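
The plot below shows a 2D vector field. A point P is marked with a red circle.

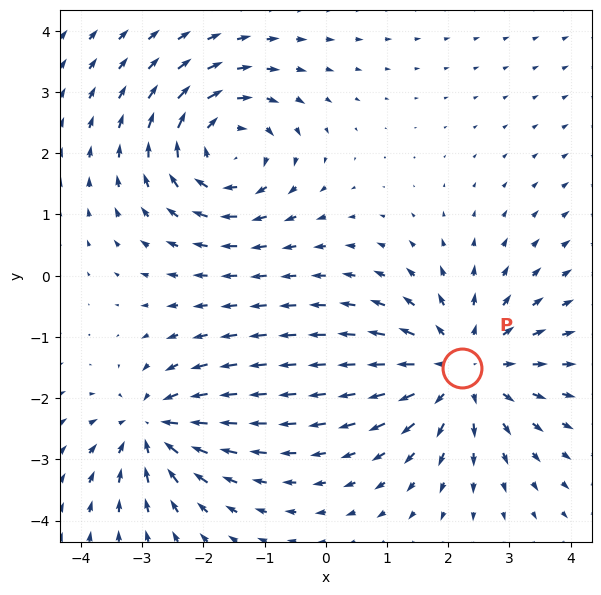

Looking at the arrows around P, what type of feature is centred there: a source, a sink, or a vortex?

At P (2.2, -1.5) the arrows spread outward. Divergence about +4, curl ≈0 — positive divergence with near-zero curl is a source.

source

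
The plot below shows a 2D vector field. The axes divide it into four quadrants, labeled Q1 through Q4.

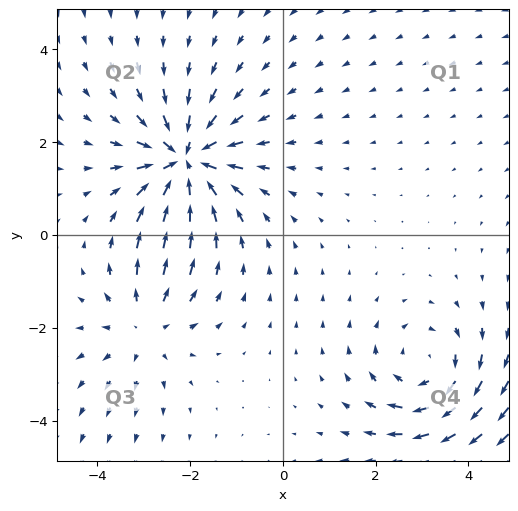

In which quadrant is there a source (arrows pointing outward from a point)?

The source sits at approximately (-3.0, -2.0), which lies in quadrant Q3. The divergence there is about +3, positive as expected for a source.

Q3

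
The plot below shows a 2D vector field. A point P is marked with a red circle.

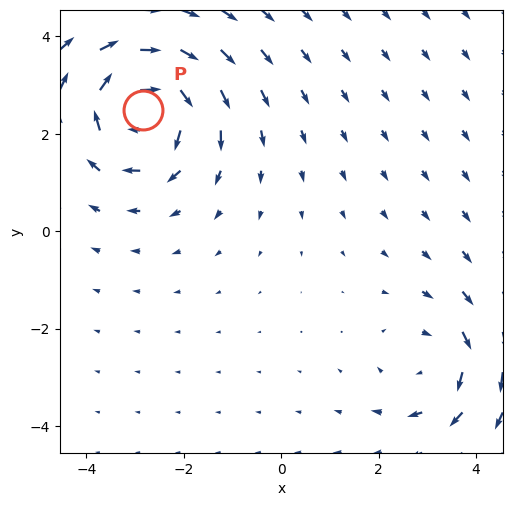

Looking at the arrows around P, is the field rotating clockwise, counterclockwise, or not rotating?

clockwise

Near P at (-2.8, 2.5) the arrows circulate clockwise. The curl (z-component) there is about -5; negative curl means clockwise rotation.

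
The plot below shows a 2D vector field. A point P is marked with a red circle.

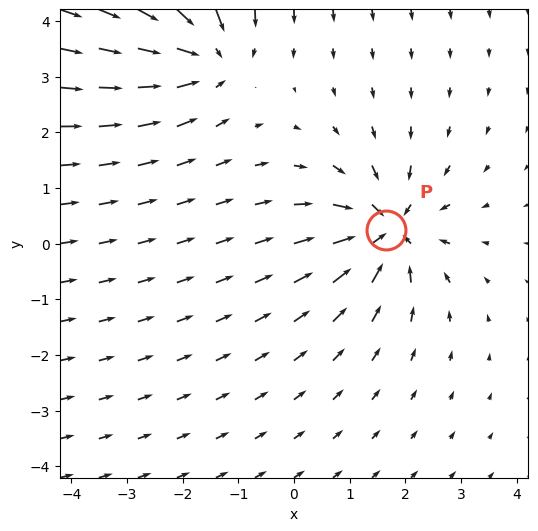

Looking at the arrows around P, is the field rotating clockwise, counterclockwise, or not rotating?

not rotating

Near P at (1.7, 0.2) the arrows show no circulation. The curl there is ≈0.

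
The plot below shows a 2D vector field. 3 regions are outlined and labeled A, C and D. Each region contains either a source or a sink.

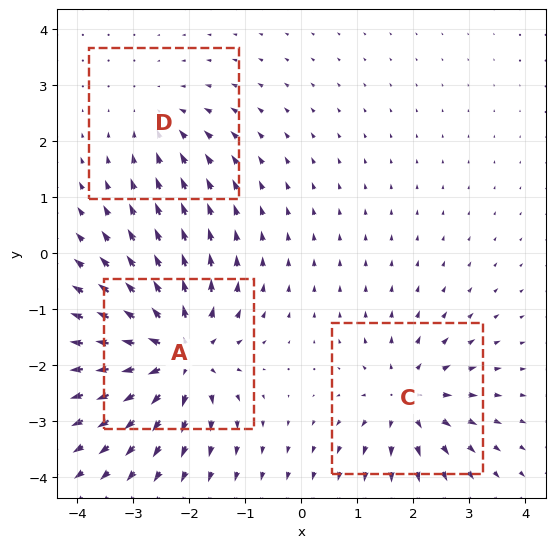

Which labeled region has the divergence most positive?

A

Divergence at each region's feature centre — A: about +6, C: about +4, D: about -2. Region A is most positive.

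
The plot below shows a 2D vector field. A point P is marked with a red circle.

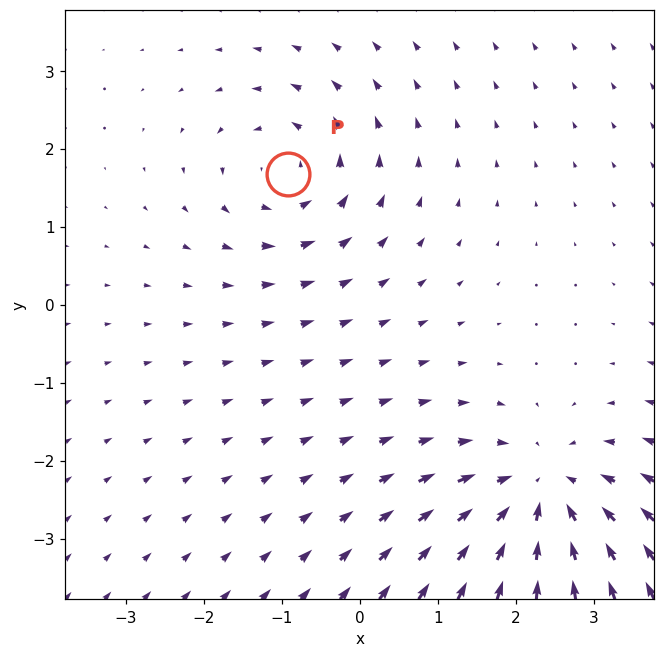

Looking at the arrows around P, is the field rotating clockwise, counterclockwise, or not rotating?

Near P at (-0.9, 1.7) the arrows circulate counterclockwise. The curl (z-component) there is about +4; positive curl means counterclockwise rotation.

counterclockwise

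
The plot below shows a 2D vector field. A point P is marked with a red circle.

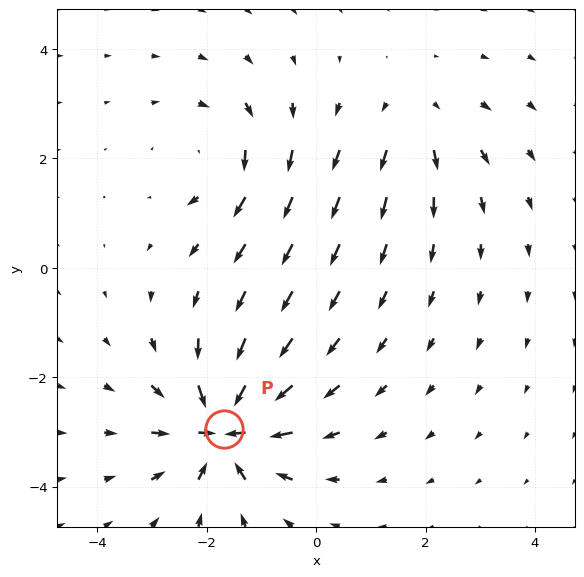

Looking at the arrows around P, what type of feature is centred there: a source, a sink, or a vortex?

sink

At P (-1.7, -3.0) the arrows converge inward. Divergence about -7, curl ≈0 — negative divergence with near-zero curl is a sink.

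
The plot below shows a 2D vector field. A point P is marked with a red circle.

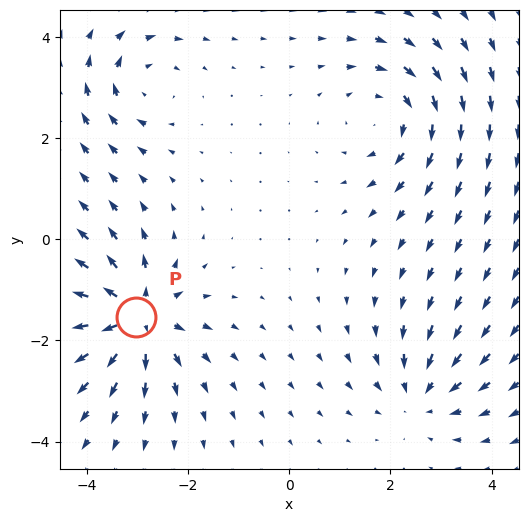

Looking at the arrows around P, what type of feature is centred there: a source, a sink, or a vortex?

source

At P (-3.0, -1.5) the arrows spread outward. Divergence about +7, curl ≈0 — positive divergence with near-zero curl is a source.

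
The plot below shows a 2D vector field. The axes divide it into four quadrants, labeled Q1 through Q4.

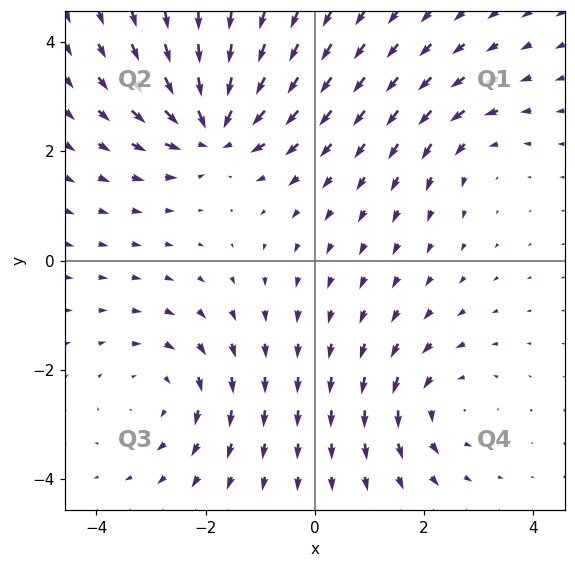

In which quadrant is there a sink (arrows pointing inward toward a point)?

Q2

The sink sits at approximately (-1.9, 2.4), which lies in quadrant Q2. The divergence there is about -7, negative as expected for a sink.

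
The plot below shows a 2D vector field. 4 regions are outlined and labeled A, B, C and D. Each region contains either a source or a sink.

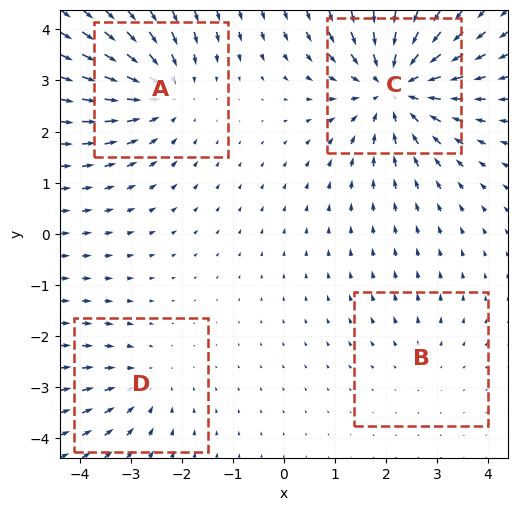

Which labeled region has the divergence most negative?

C

Divergence at each region's feature centre — A: about -4, B: about +2, C: about -6, D: about -3. Region C is most negative.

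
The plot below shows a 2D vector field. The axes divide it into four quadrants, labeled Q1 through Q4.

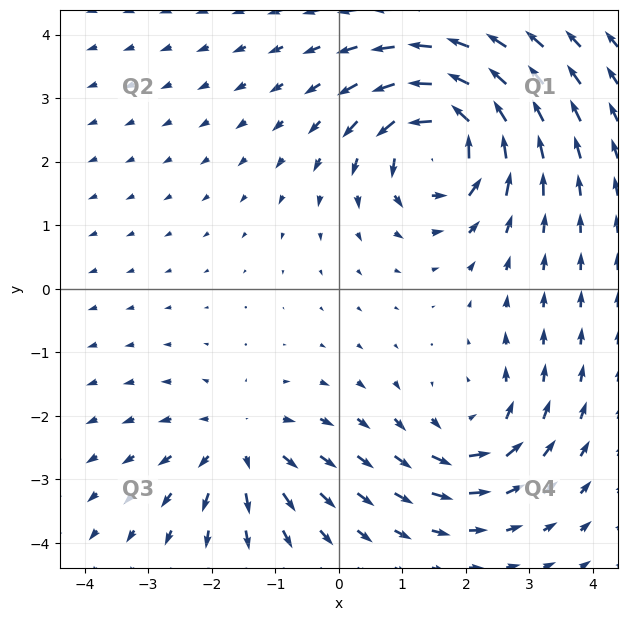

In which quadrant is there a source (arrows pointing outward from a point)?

Q3

The source sits at approximately (-1.6, -2.5), which lies in quadrant Q3. The divergence there is about +3, positive as expected for a source.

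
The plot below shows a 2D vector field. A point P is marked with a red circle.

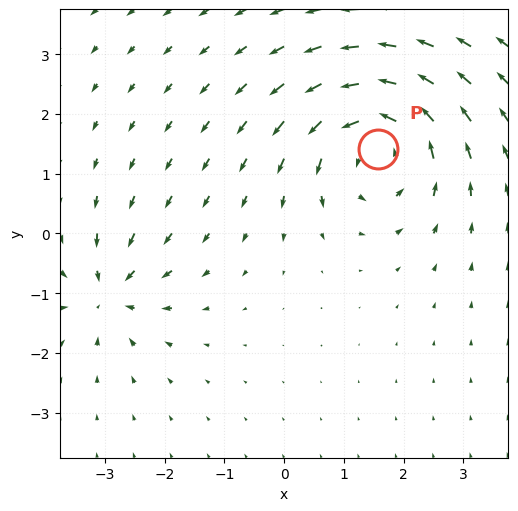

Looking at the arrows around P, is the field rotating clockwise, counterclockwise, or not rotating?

counterclockwise

Near P at (1.6, 1.4) the arrows circulate counterclockwise. The curl (z-component) there is about +5; positive curl means counterclockwise rotation.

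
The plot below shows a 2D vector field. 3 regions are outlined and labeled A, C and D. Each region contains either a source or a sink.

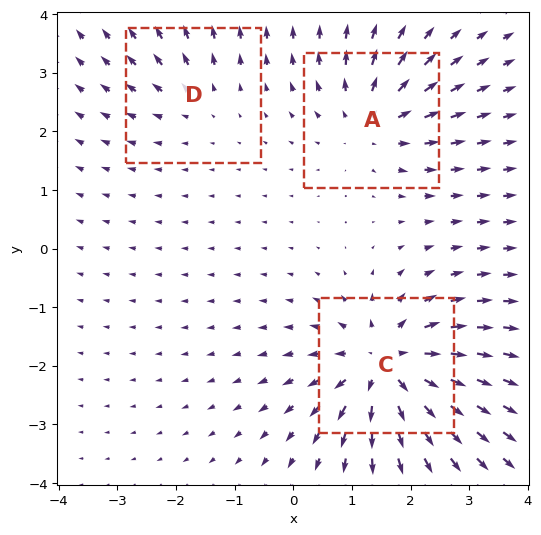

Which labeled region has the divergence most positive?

Divergence at each region's feature centre — A: about +4, C: about +6, D: about +2. Region C is most positive.

C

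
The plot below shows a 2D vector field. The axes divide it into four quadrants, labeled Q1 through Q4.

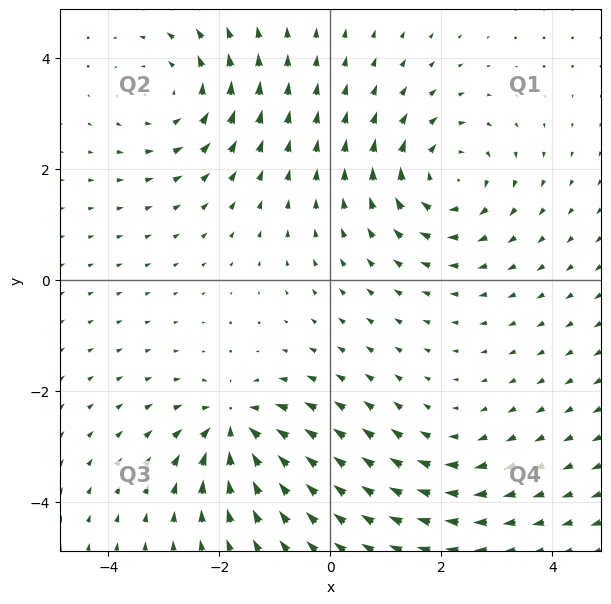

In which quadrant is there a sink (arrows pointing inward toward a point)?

The sink sits at approximately (-1.7, -2.6), which lies in quadrant Q3. The divergence there is about -7, negative as expected for a sink.

Q3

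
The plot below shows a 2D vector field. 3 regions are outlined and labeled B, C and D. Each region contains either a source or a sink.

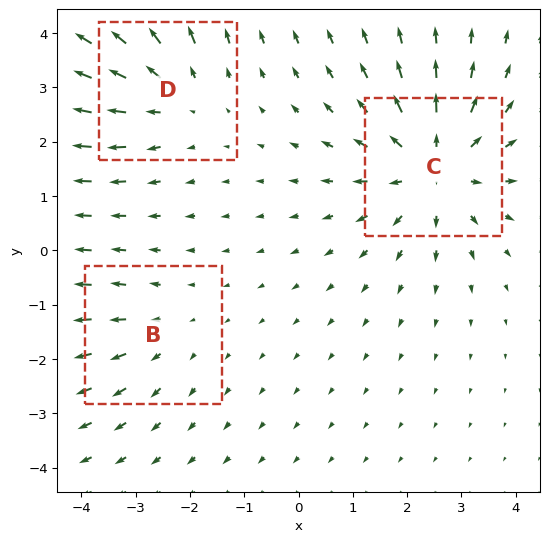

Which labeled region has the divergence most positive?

Divergence at each region's feature centre — B: about +2, C: about +4, D: about +3. Region C is most positive.

C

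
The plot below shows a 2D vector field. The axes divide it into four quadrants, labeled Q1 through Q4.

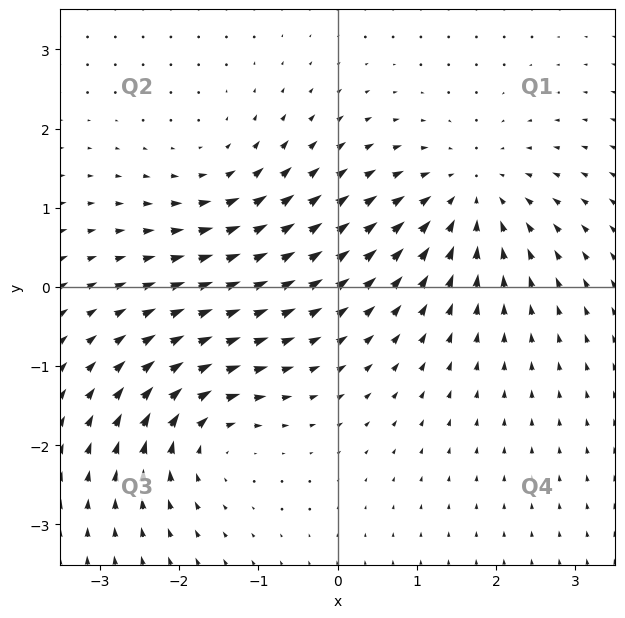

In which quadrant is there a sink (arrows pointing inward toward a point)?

The sink sits at approximately (1.7, 1.2), which lies in quadrant Q1. The divergence there is about -5, negative as expected for a sink.

Q1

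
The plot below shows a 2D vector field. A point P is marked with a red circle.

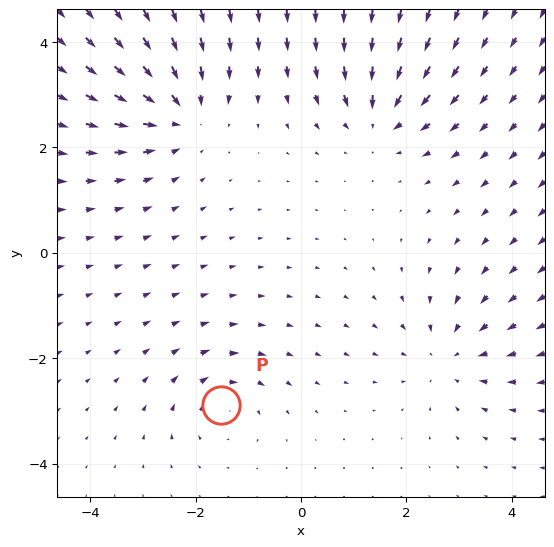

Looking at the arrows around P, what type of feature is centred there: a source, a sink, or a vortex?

At P (-1.5, -2.9) the arrows circulate clockwise. Divergence ≈0, curl about -4 — near-zero divergence with nonzero curl is a vortex.

vortex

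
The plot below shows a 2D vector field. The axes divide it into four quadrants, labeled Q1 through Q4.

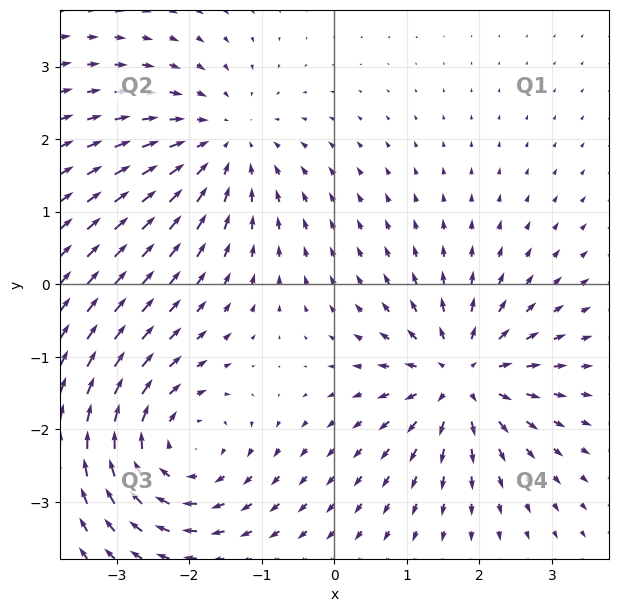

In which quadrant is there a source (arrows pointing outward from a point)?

Q4

The source sits at approximately (1.7, -1.3), which lies in quadrant Q4. The divergence there is about +5, positive as expected for a source.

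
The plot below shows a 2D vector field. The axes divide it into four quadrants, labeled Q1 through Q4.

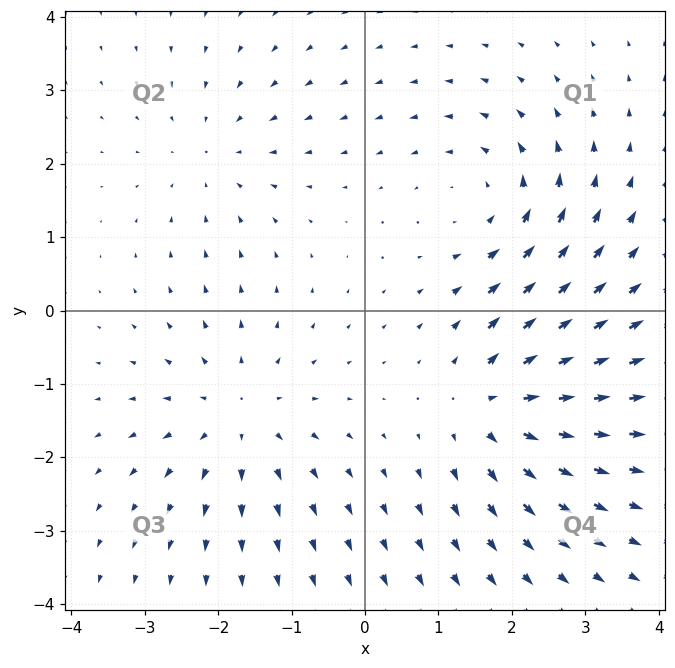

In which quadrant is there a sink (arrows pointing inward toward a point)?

Q2

The sink sits at approximately (-2.1, 2.1), which lies in quadrant Q2. The divergence there is about -2, negative as expected for a sink.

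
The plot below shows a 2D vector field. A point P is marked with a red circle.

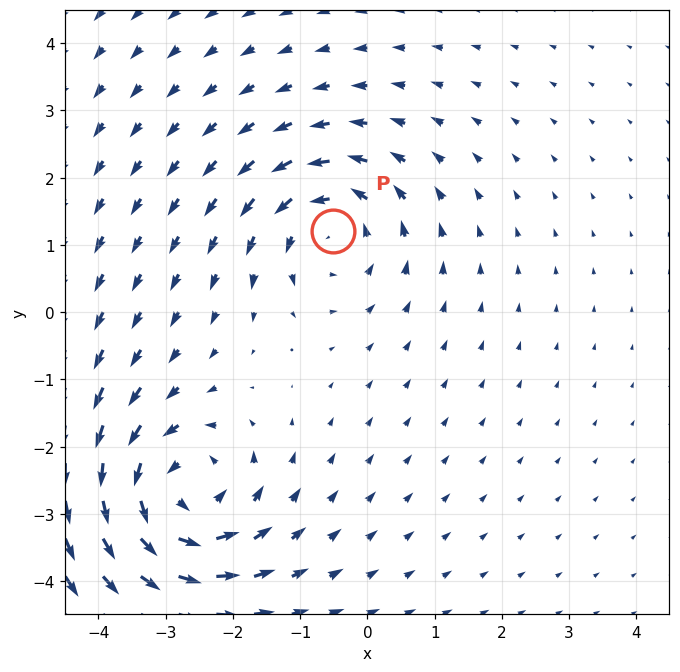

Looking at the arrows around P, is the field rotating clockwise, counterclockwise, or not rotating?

counterclockwise

Near P at (-0.5, 1.2) the arrows circulate counterclockwise. The curl (z-component) there is about +3; positive curl means counterclockwise rotation.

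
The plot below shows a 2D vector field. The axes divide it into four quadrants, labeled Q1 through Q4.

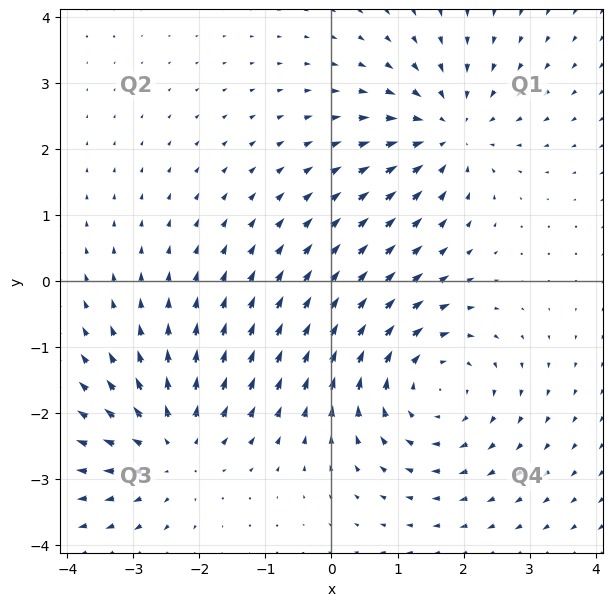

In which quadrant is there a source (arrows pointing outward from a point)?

The source sits at approximately (-2.4, -2.5), which lies in quadrant Q3. The divergence there is about +3, positive as expected for a source.

Q3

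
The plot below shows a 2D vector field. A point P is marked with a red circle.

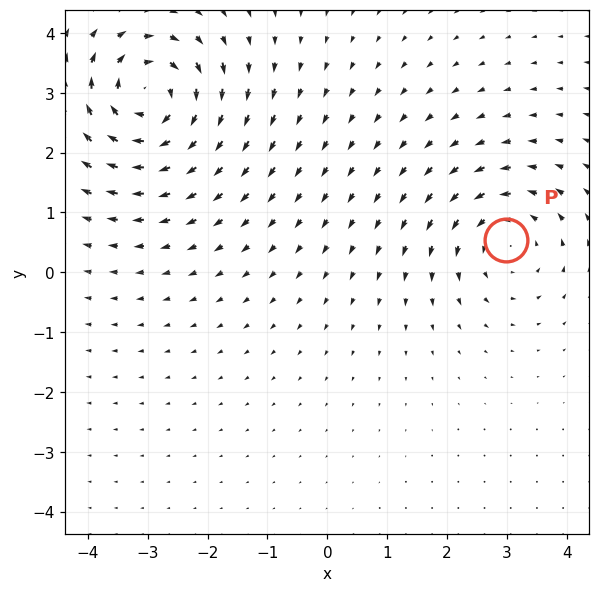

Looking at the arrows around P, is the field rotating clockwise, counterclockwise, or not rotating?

Near P at (3.0, 0.5) the arrows circulate counterclockwise. The curl (z-component) there is about +4; positive curl means counterclockwise rotation.

counterclockwise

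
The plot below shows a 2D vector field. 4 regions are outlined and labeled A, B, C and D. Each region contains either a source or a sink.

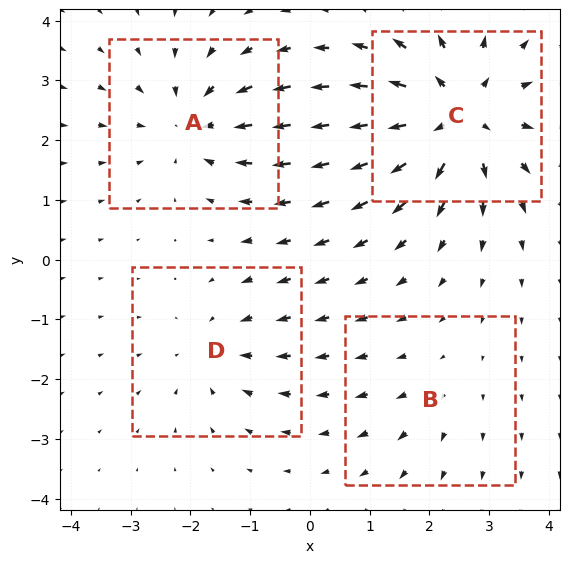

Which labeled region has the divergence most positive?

C

Divergence at each region's feature centre — A: about -4, B: about +2, C: about +7, D: about -3. Region C is most positive.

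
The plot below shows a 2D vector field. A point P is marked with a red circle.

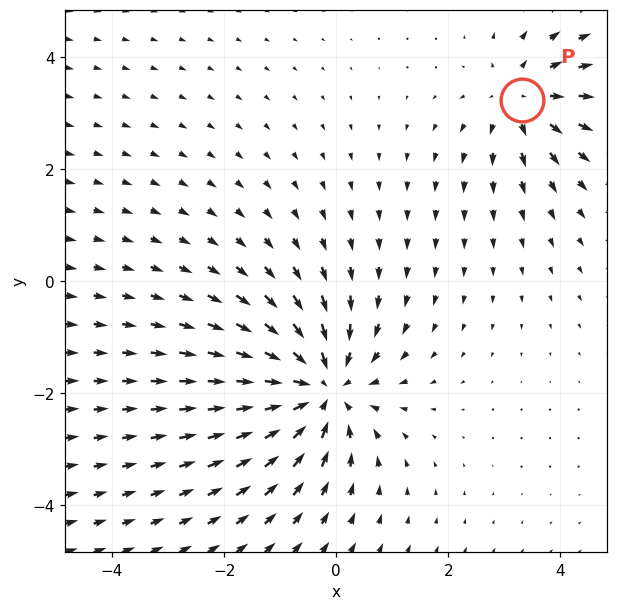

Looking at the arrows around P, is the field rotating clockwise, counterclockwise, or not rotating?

Near P at (3.3, 3.2) the arrows show no circulation. The curl there is ≈0.

not rotating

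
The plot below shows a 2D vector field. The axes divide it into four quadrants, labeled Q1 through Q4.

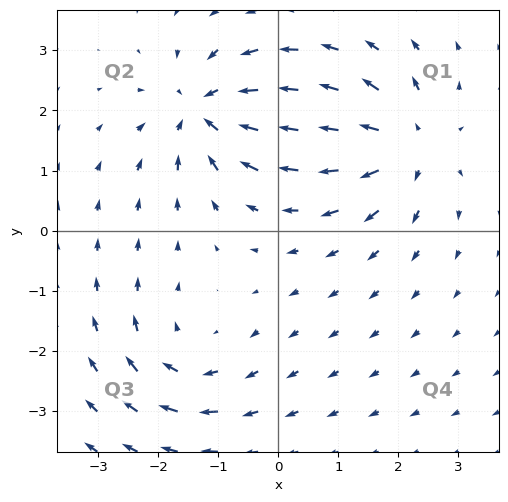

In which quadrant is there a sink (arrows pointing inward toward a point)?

The sink sits at approximately (-1.2, 2.0), which lies in quadrant Q2. The divergence there is about -5, negative as expected for a sink.

Q2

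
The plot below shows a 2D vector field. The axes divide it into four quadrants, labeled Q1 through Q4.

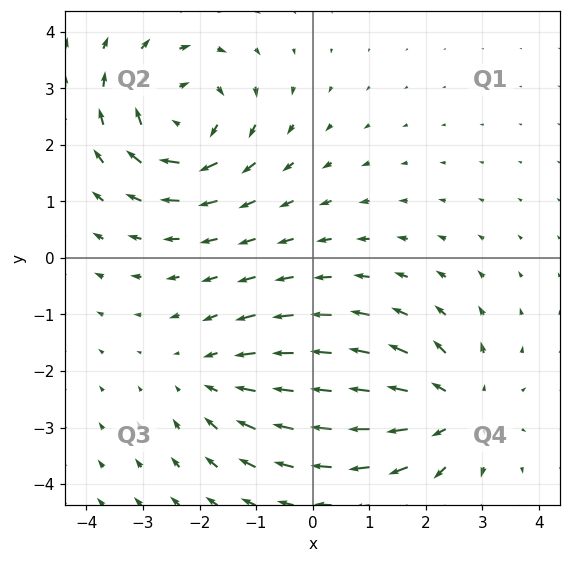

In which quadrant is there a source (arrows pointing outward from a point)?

The source sits at approximately (2.5, -2.7), which lies in quadrant Q4. The divergence there is about +4, positive as expected for a source.

Q4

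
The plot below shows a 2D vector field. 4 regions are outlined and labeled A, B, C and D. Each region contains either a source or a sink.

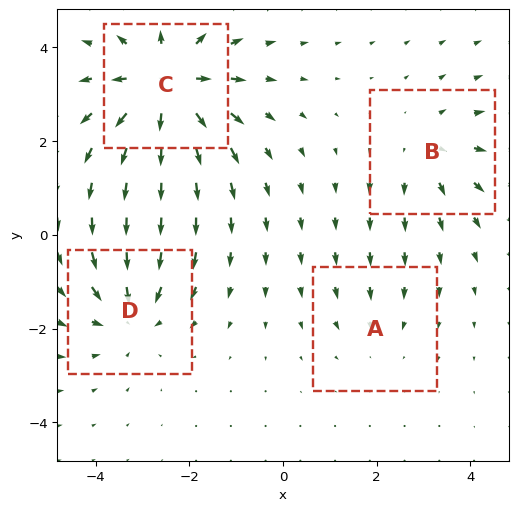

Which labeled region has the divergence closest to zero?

Divergence at each region's feature centre — A: about -2, B: about +3, C: about +6, D: about -4. Region A is closest to zero.

A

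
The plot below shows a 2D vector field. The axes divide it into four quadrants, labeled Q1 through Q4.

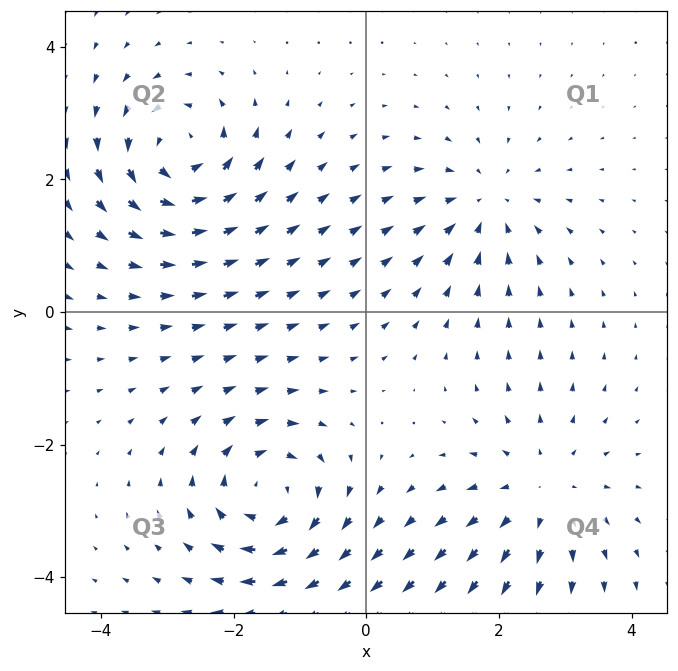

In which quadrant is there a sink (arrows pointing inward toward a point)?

The sink sits at approximately (1.8, 1.6), which lies in quadrant Q1. The divergence there is about -4, negative as expected for a sink.

Q1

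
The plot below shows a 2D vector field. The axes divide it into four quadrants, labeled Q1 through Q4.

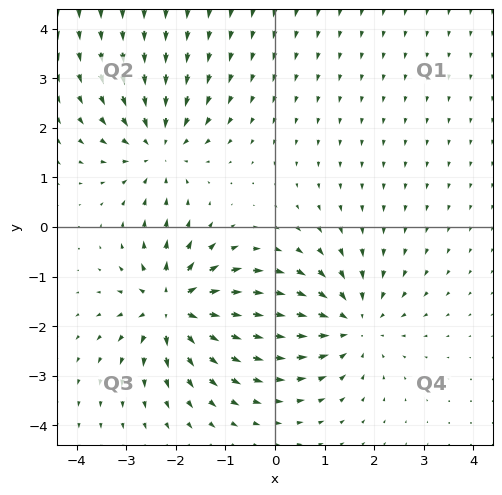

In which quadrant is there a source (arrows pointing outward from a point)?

Q3

The source sits at approximately (-2.0, -1.6), which lies in quadrant Q3. The divergence there is about +7, positive as expected for a source.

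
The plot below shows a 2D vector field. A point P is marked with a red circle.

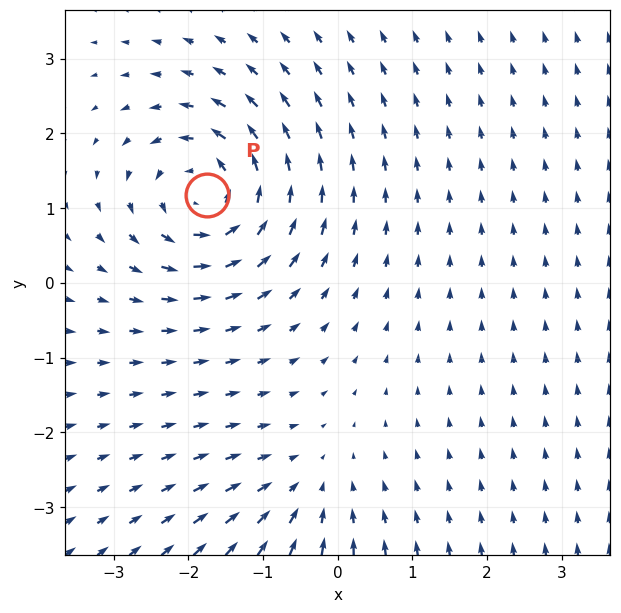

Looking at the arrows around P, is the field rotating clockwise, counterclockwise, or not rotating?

counterclockwise

Near P at (-1.8, 1.2) the arrows circulate counterclockwise. The curl (z-component) there is about +5; positive curl means counterclockwise rotation.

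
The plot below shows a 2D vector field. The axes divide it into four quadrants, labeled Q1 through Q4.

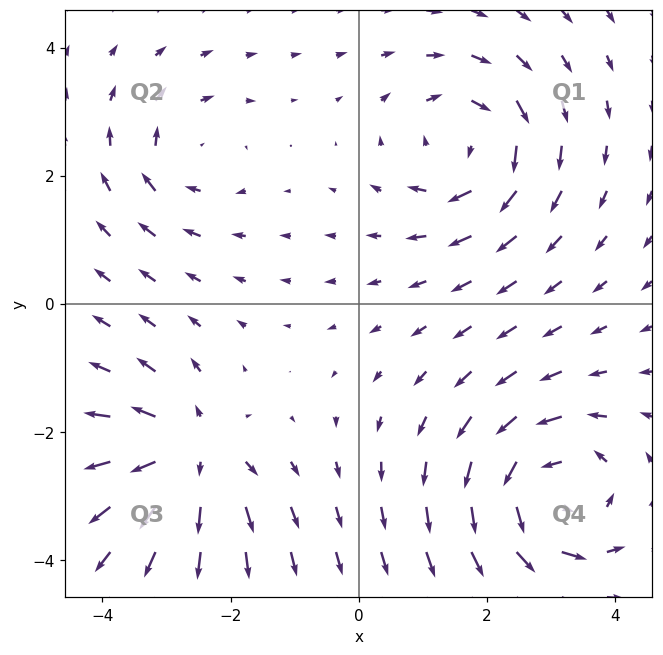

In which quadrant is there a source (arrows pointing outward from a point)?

Q3

The source sits at approximately (-2.6, -2.3), which lies in quadrant Q3. The divergence there is about +5, positive as expected for a source.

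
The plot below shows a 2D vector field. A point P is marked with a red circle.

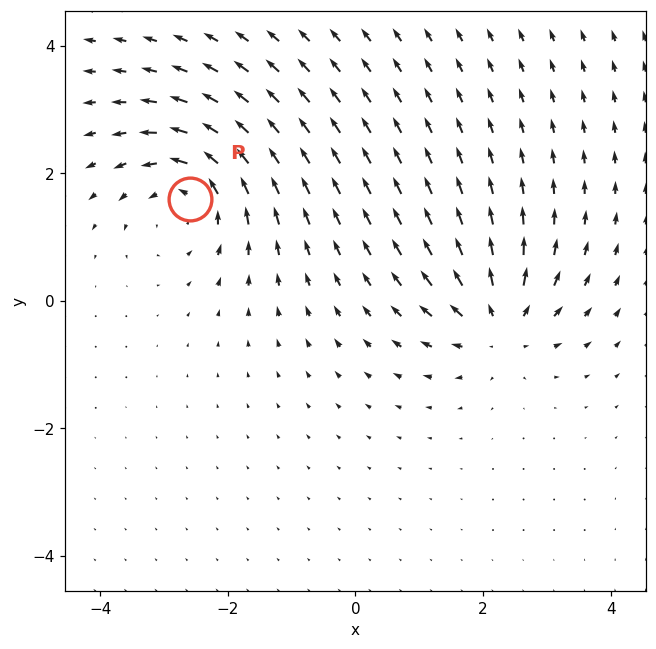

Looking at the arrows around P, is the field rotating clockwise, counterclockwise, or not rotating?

counterclockwise

Near P at (-2.6, 1.6) the arrows circulate counterclockwise. The curl (z-component) there is about +5; positive curl means counterclockwise rotation.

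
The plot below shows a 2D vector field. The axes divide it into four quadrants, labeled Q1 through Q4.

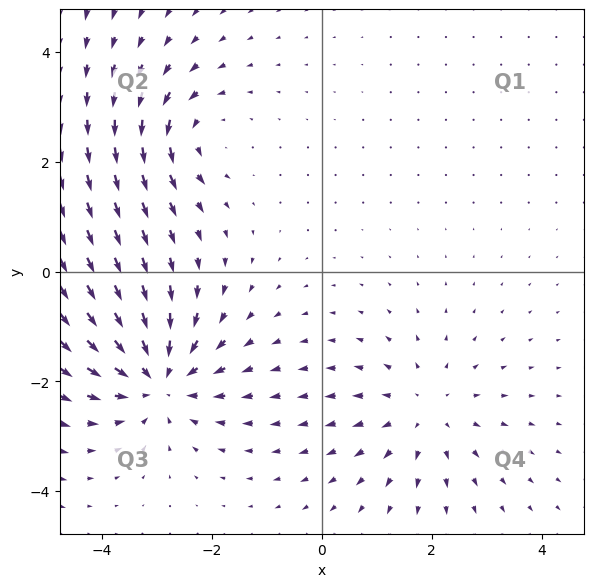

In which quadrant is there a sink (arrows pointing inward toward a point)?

The sink sits at approximately (-3.0, -1.9), which lies in quadrant Q3. The divergence there is about -5, negative as expected for a sink.

Q3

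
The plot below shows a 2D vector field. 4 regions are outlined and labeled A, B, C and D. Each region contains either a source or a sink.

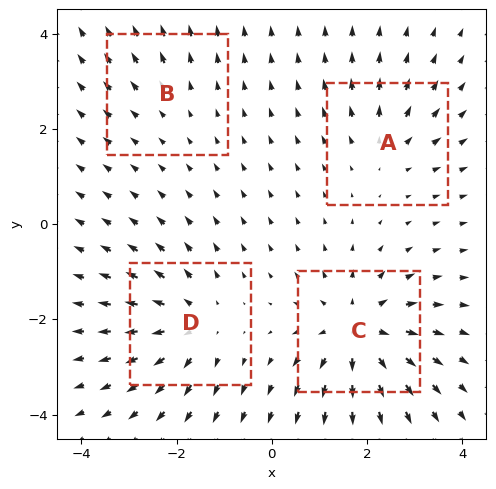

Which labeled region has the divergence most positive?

Divergence at each region's feature centre — A: about +3, B: about +2, C: about +7, D: about +5. Region C is most positive.

C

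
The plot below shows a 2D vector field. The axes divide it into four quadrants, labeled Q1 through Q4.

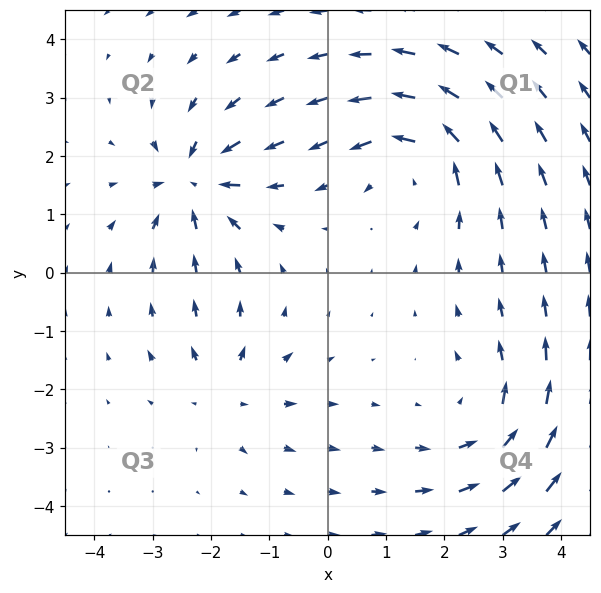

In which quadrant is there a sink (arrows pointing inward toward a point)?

Q2

The sink sits at approximately (-2.3, 1.6), which lies in quadrant Q2. The divergence there is about -6, negative as expected for a sink.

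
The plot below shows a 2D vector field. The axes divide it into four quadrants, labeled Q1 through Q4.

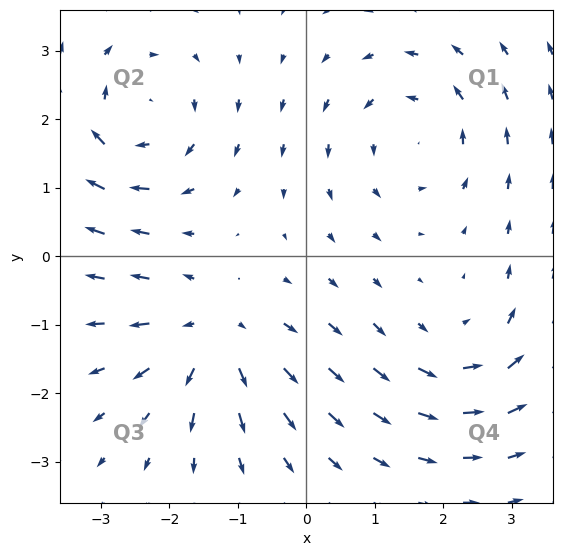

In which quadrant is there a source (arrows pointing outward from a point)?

Q3

The source sits at approximately (-1.4, -1.2), which lies in quadrant Q3. The divergence there is about +5, positive as expected for a source.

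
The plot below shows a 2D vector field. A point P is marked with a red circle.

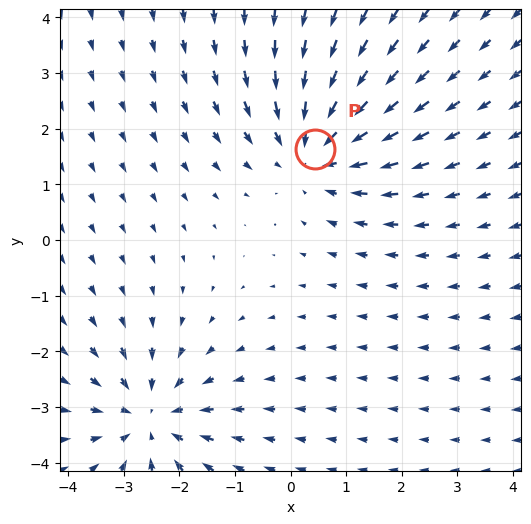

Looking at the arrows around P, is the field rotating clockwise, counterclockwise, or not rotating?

Near P at (0.4, 1.6) the arrows show no circulation. The curl there is ≈0.

not rotating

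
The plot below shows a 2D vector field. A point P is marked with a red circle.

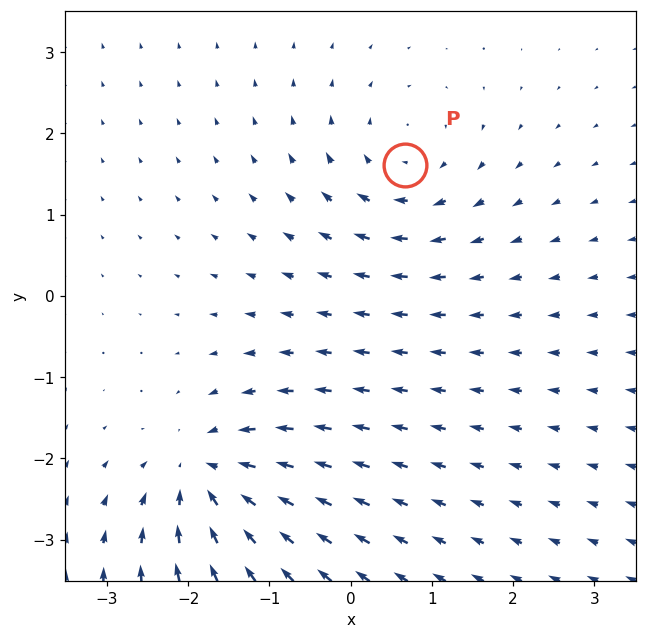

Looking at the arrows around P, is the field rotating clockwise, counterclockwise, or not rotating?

Near P at (0.7, 1.6) the arrows circulate clockwise. The curl (z-component) there is about -3; negative curl means clockwise rotation.

clockwise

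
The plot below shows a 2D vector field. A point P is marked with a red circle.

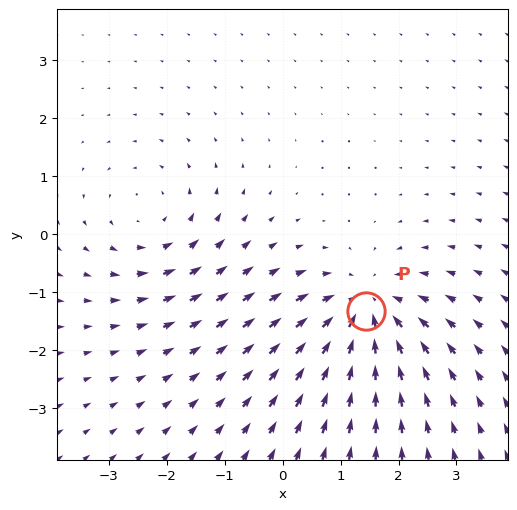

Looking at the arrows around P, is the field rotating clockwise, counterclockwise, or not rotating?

Near P at (1.4, -1.3) the arrows show no circulation. The curl there is ≈0.

not rotating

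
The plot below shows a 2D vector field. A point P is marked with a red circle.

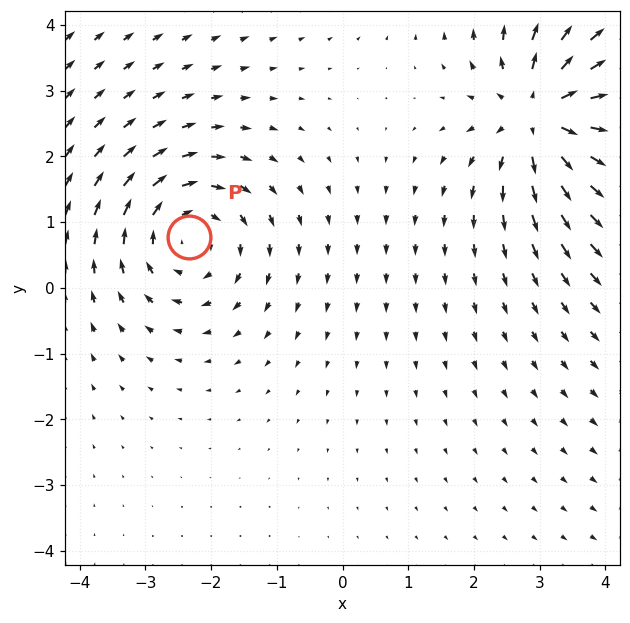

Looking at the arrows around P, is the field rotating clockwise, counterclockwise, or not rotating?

clockwise

Near P at (-2.3, 0.8) the arrows circulate clockwise. The curl (z-component) there is about -3; negative curl means clockwise rotation.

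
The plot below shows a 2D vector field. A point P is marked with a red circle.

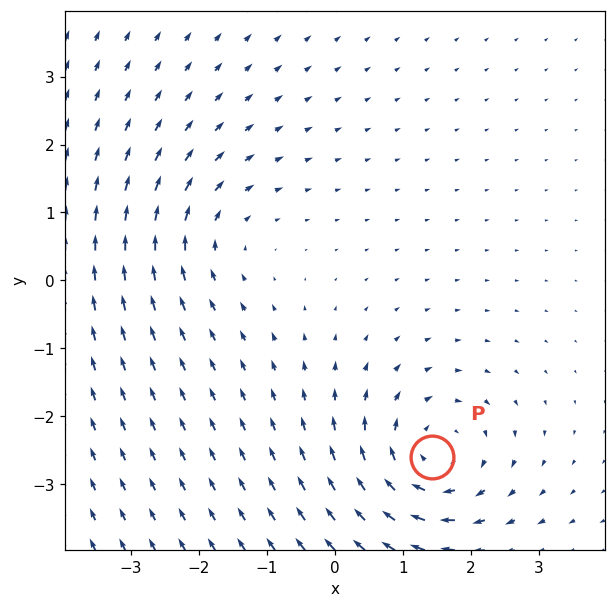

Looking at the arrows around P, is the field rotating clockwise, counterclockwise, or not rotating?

Near P at (1.4, -2.6) the arrows circulate clockwise. The curl (z-component) there is about -5; negative curl means clockwise rotation.

clockwise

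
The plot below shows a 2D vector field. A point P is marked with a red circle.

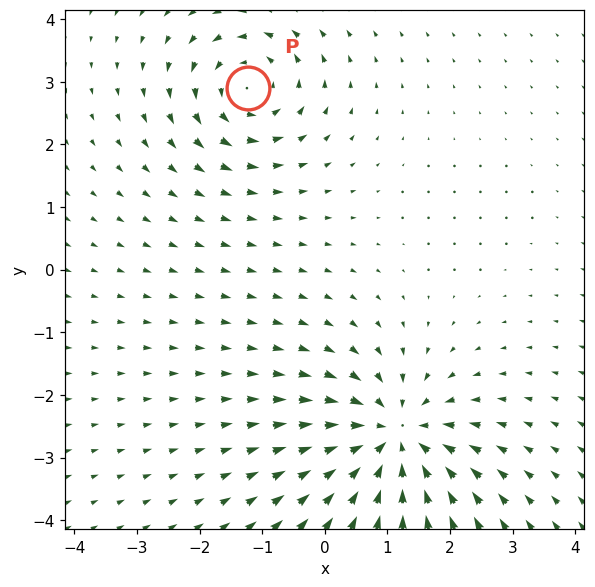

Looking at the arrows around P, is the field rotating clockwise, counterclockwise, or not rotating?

counterclockwise

Near P at (-1.2, 2.9) the arrows circulate counterclockwise. The curl (z-component) there is about +4; positive curl means counterclockwise rotation.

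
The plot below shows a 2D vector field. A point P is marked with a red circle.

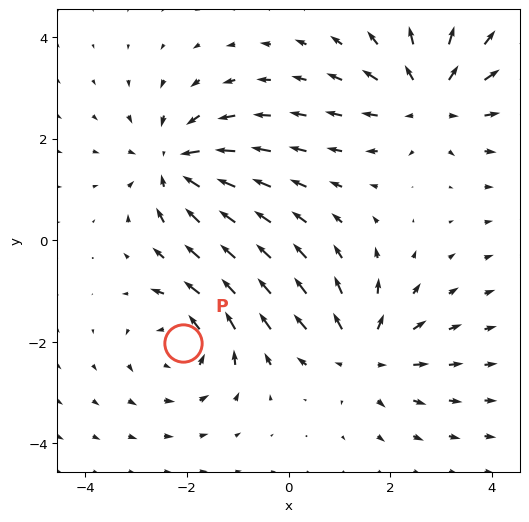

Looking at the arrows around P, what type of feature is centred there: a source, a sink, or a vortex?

vortex

At P (-2.1, -2.0) the arrows circulate counterclockwise. Divergence ≈0, curl about +5 — near-zero divergence with nonzero curl is a vortex.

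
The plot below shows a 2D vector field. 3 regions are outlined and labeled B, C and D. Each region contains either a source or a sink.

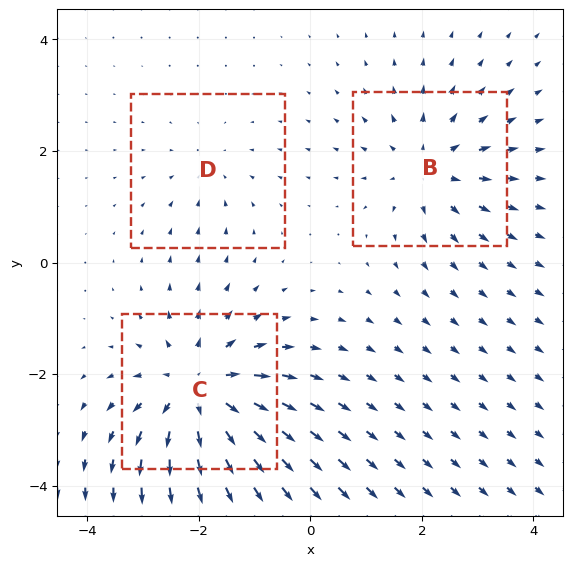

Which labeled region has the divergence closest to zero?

Divergence at each region's feature centre — B: about +4, C: about +6, D: about -2. Region D is closest to zero.

D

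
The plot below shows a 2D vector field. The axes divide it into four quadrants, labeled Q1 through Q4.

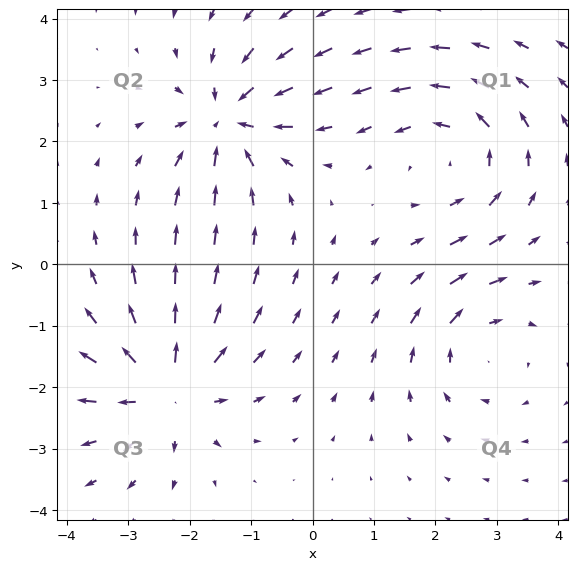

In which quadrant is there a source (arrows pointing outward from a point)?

Q3

The source sits at approximately (-2.4, -2.0), which lies in quadrant Q3. The divergence there is about +5, positive as expected for a source.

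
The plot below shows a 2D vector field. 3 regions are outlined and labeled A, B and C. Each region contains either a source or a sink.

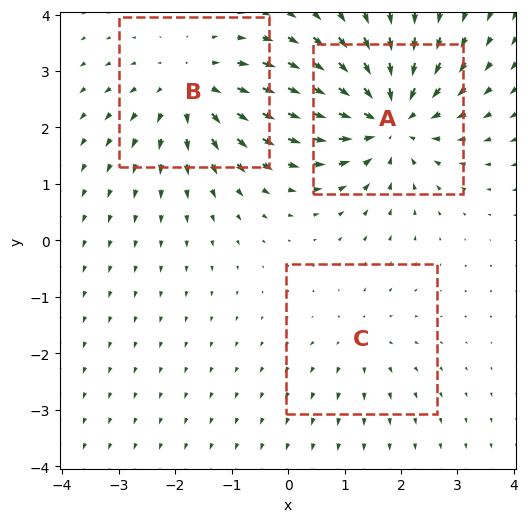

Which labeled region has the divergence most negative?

A

Divergence at each region's feature centre — A: about -5, B: about +3, C: about +2. Region A is most negative.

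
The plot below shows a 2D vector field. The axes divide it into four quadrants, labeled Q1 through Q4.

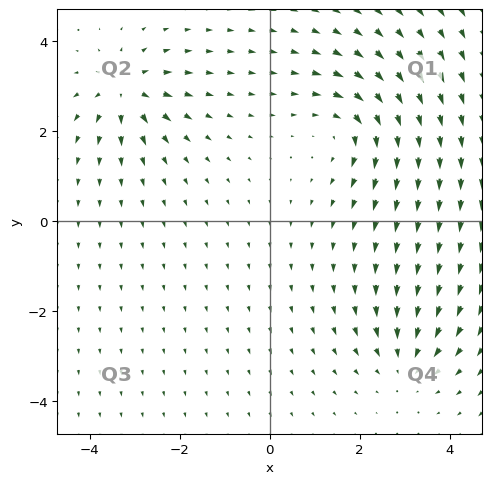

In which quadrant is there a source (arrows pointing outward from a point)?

Q2

The source sits at approximately (-3.2, 2.9), which lies in quadrant Q2. The divergence there is about +5, positive as expected for a source.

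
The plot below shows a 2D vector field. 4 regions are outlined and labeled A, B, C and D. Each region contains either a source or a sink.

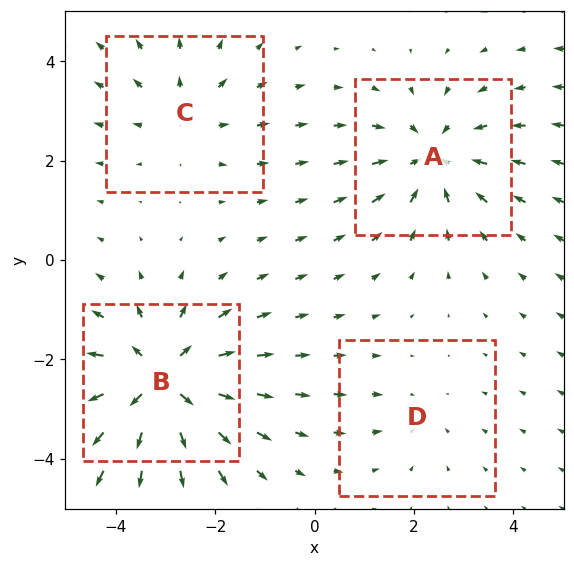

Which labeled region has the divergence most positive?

B

Divergence at each region's feature centre — A: about -4, B: about +6, C: about +3, D: about -2. Region B is most positive.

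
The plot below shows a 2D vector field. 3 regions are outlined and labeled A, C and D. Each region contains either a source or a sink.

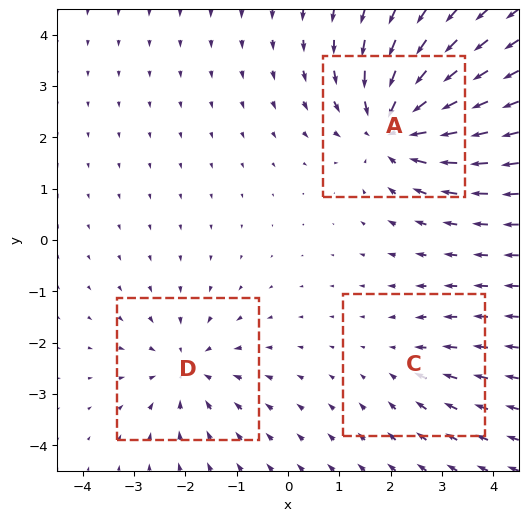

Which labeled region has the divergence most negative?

Divergence at each region's feature centre — A: about -5, C: about -2, D: about -3. Region A is most negative.

A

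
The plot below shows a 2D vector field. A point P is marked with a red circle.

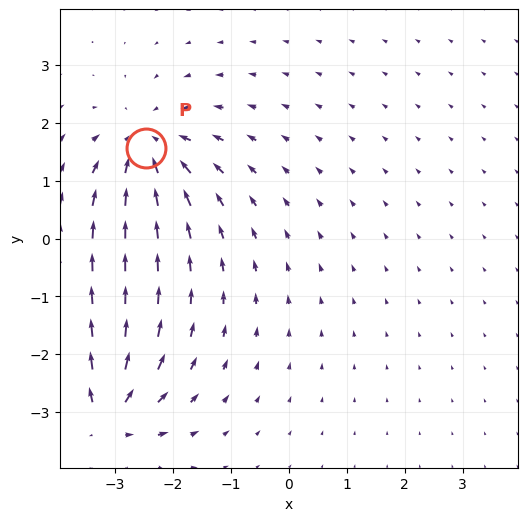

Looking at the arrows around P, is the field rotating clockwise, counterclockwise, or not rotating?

not rotating

Near P at (-2.5, 1.6) the arrows show no circulation. The curl there is ≈0.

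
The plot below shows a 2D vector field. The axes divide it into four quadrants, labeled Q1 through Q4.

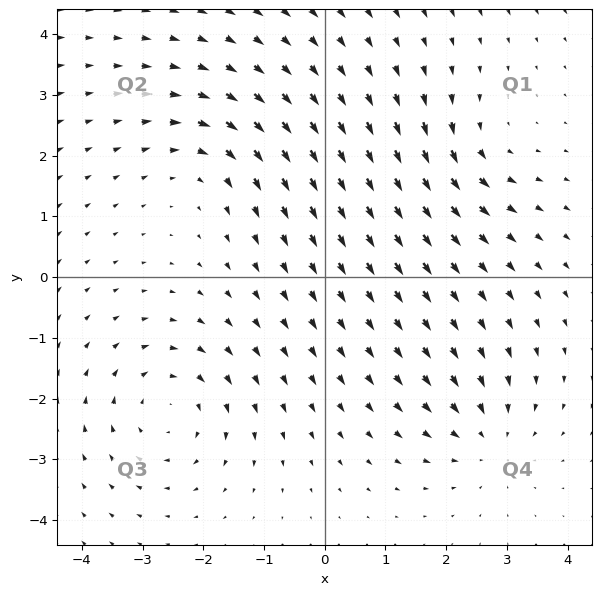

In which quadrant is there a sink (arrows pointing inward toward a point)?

The sink sits at approximately (2.7, -2.6), which lies in quadrant Q4. The divergence there is about -4, negative as expected for a sink.

Q4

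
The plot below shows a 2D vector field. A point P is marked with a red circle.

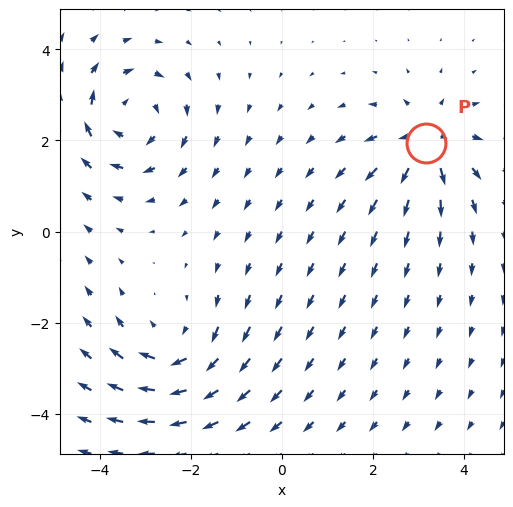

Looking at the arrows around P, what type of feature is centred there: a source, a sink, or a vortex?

source

At P (3.2, 1.9) the arrows spread outward. Divergence about +5, curl ≈0 — positive divergence with near-zero curl is a source.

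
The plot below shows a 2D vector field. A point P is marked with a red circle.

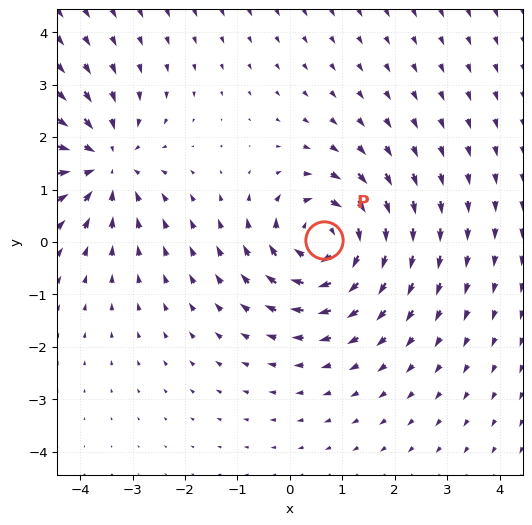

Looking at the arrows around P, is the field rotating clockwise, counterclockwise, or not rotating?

clockwise

Near P at (0.7, 0.0) the arrows circulate clockwise. The curl (z-component) there is about -4; negative curl means clockwise rotation.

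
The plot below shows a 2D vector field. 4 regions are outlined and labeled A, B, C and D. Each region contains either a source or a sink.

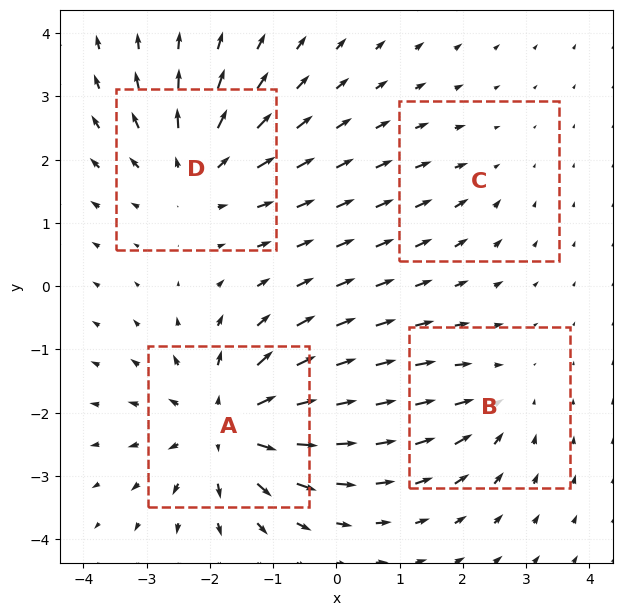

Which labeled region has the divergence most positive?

Divergence at each region's feature centre — A: about +6, B: about -3, C: about -2, D: about +5. Region A is most positive.

A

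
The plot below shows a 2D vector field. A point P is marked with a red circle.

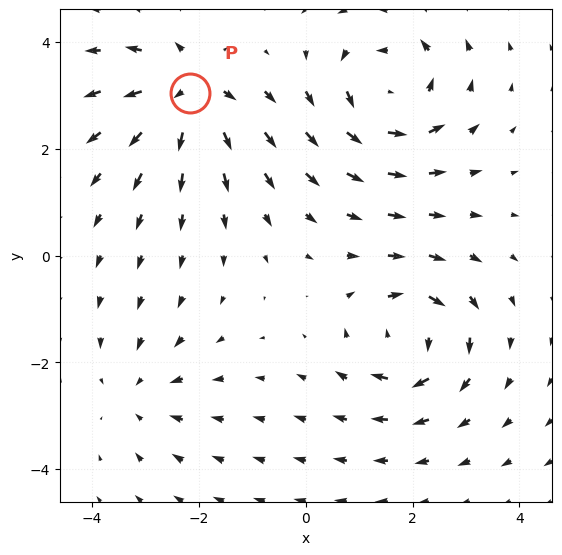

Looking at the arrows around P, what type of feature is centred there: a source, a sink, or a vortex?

source

At P (-2.2, 3.0) the arrows spread outward. Divergence about +5, curl ≈0 — positive divergence with near-zero curl is a source.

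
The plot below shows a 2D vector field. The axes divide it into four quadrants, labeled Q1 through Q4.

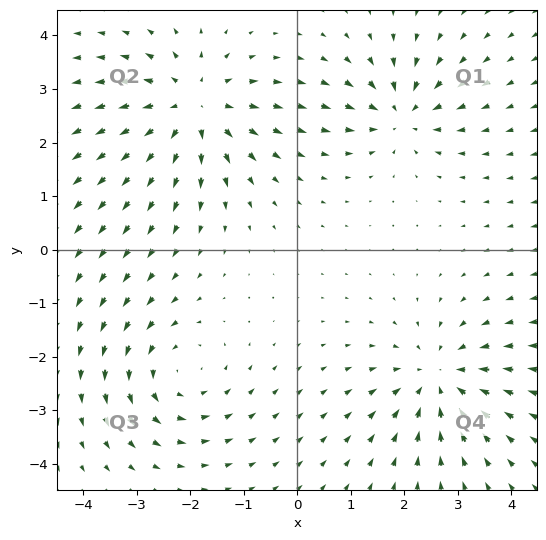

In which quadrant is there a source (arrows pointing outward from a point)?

The source sits at approximately (-1.9, 2.7), which lies in quadrant Q2. The divergence there is about +5, positive as expected for a source.

Q2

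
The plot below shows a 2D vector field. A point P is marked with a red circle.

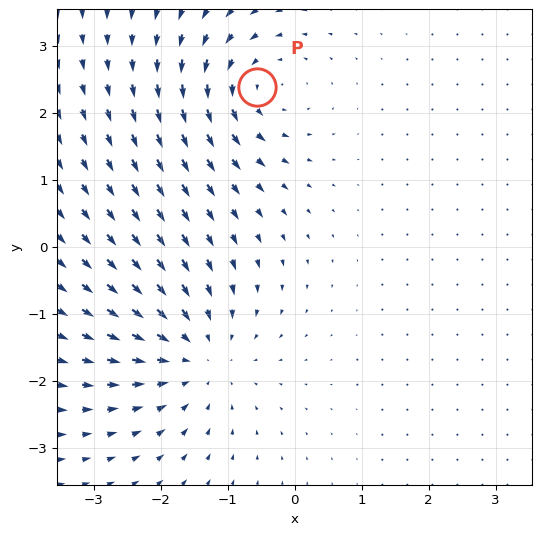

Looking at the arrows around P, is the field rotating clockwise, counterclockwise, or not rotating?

counterclockwise

Near P at (-0.6, 2.4) the arrows circulate counterclockwise. The curl (z-component) there is about +4; positive curl means counterclockwise rotation.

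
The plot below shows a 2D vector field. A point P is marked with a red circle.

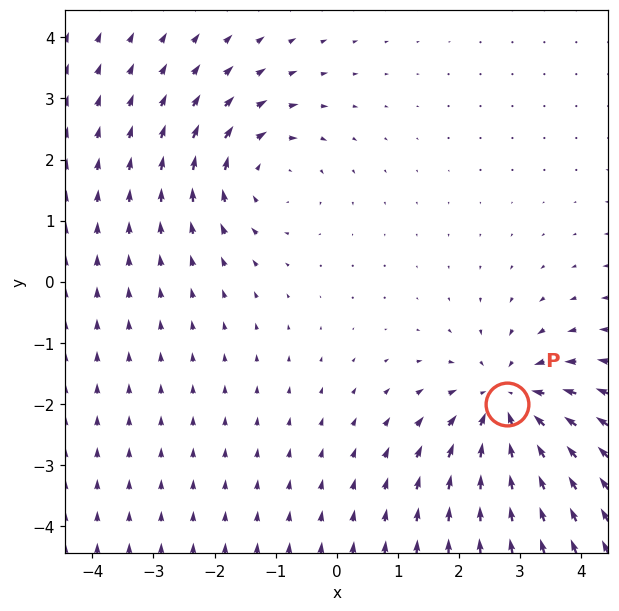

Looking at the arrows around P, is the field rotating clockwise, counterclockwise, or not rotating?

not rotating

Near P at (2.8, -2.0) the arrows show no circulation. The curl there is ≈0.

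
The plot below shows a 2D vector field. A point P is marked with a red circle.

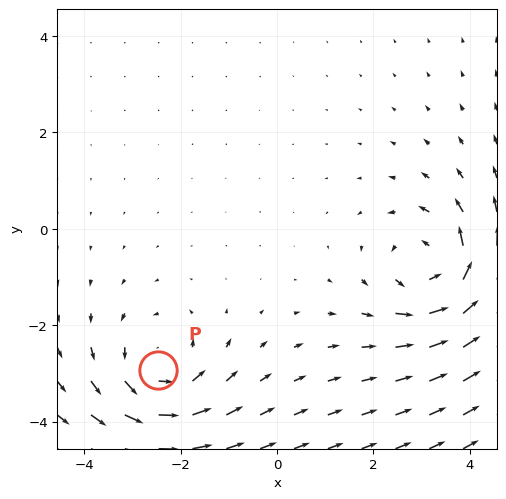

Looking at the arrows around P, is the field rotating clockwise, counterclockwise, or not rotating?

Near P at (-2.5, -2.9) the arrows circulate counterclockwise. The curl (z-component) there is about +4; positive curl means counterclockwise rotation.

counterclockwise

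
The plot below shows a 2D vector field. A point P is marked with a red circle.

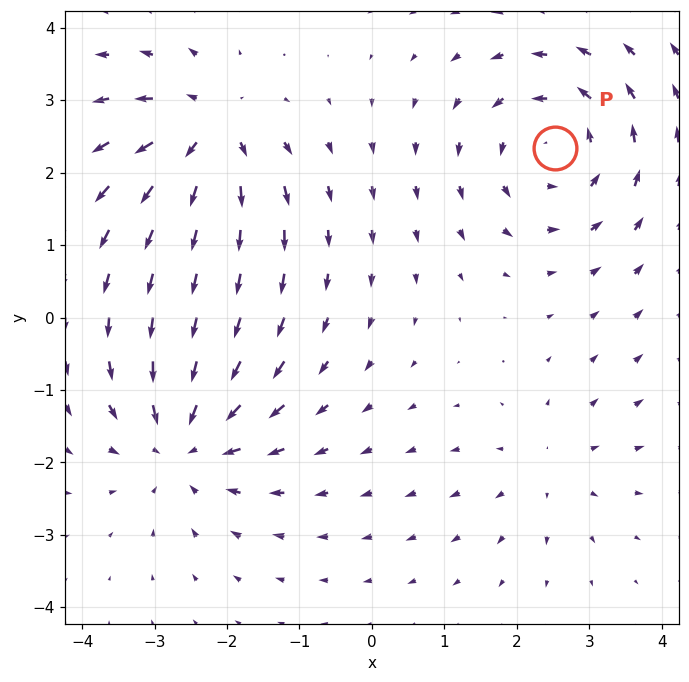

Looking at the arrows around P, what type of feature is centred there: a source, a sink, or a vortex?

vortex

At P (2.5, 2.3) the arrows circulate counterclockwise. Divergence ≈0, curl about +5 — near-zero divergence with nonzero curl is a vortex.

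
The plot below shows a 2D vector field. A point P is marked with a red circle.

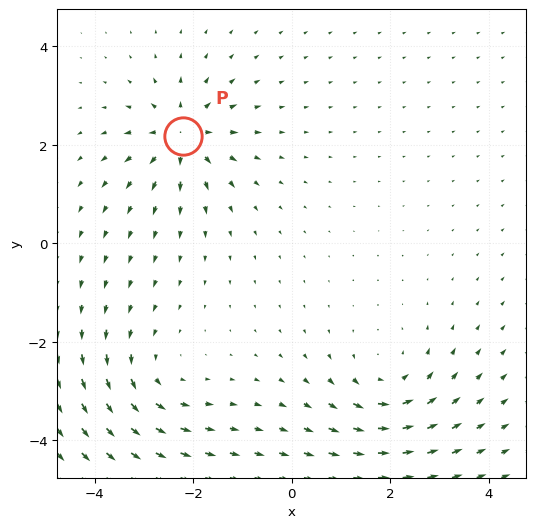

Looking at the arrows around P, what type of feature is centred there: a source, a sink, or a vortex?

At P (-2.2, 2.2) the arrows spread outward. Divergence about +5, curl ≈0 — positive divergence with near-zero curl is a source.

source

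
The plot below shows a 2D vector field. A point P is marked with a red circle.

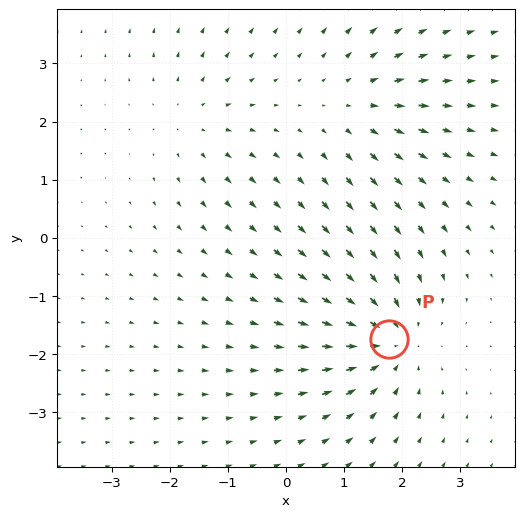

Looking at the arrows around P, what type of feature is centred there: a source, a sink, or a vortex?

sink

At P (1.8, -1.7) the arrows converge inward. Divergence about -5, curl ≈0 — negative divergence with near-zero curl is a sink.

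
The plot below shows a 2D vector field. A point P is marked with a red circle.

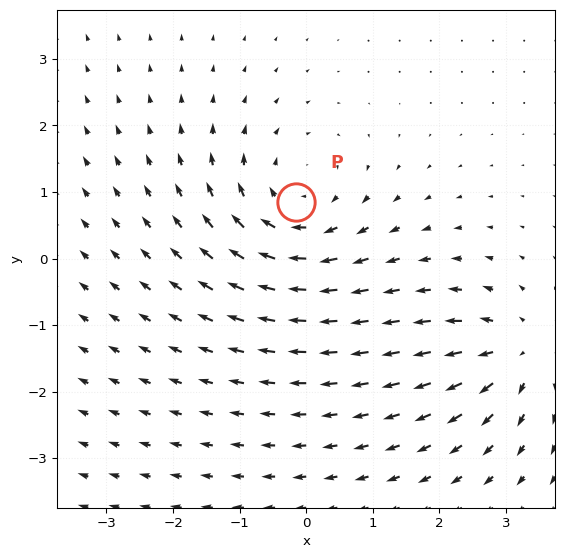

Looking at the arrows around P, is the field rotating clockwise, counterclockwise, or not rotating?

Near P at (-0.2, 0.8) the arrows circulate clockwise. The curl (z-component) there is about -4; negative curl means clockwise rotation.

clockwise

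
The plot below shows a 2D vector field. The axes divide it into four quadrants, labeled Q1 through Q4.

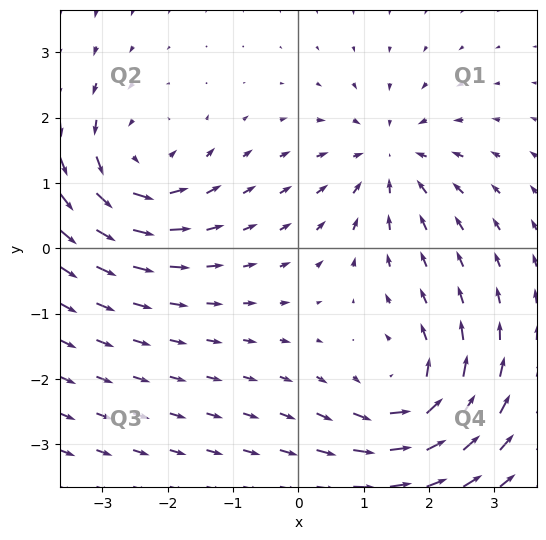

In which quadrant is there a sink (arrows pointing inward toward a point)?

Q1

The sink sits at approximately (1.4, 1.4), which lies in quadrant Q1. The divergence there is about -4, negative as expected for a sink.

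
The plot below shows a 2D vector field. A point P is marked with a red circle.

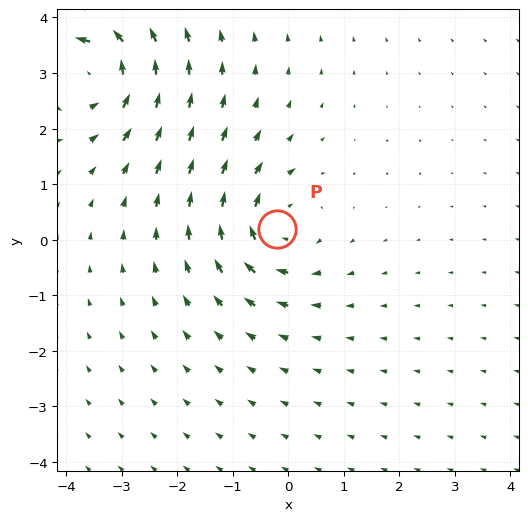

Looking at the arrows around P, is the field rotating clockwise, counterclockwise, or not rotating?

Near P at (-0.2, 0.2) the arrows circulate clockwise. The curl (z-component) there is about -5; negative curl means clockwise rotation.

clockwise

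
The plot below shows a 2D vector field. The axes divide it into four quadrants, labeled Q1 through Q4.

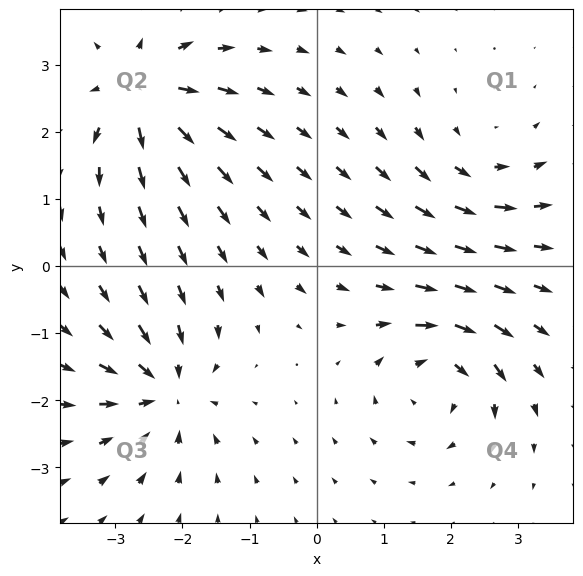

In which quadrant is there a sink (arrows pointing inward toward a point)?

Q3

The sink sits at approximately (-2.3, -1.8), which lies in quadrant Q3. The divergence there is about -6, negative as expected for a sink.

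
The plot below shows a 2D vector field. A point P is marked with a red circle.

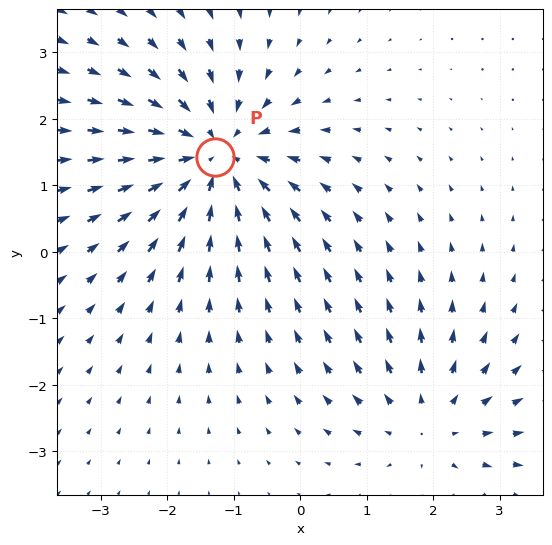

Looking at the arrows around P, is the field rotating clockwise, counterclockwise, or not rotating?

not rotating

Near P at (-1.3, 1.4) the arrows show no circulation. The curl there is ≈0.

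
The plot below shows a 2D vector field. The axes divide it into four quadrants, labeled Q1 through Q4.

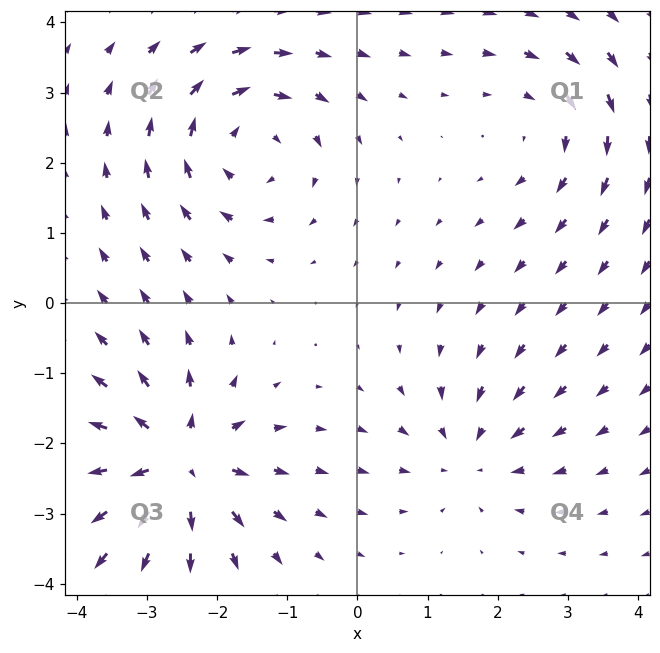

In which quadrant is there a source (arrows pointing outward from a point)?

Q3

The source sits at approximately (-2.6, -2.3), which lies in quadrant Q3. The divergence there is about +6, positive as expected for a source.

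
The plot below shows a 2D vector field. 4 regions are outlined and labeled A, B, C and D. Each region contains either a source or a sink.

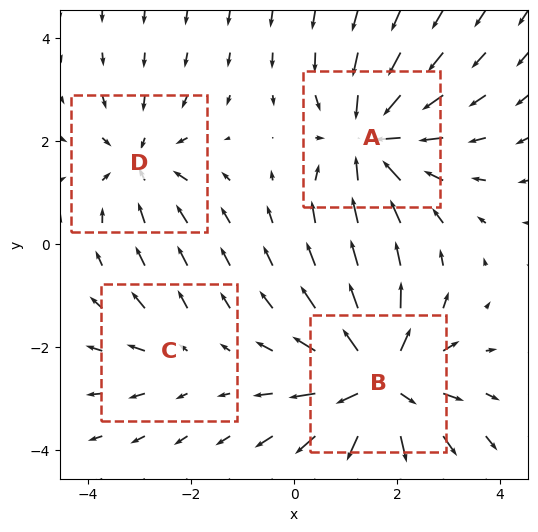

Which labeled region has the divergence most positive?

Divergence at each region's feature centre — A: about -5, B: about +7, C: about +2, D: about -4. Region B is most positive.

B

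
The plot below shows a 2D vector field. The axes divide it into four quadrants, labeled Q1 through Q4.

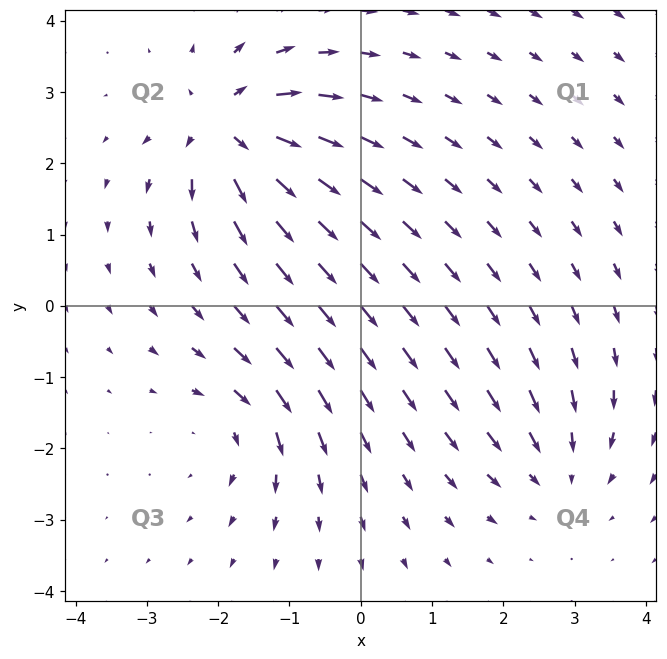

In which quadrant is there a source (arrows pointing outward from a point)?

The source sits at approximately (-1.9, 2.5), which lies in quadrant Q2. The divergence there is about +6, positive as expected for a source.

Q2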